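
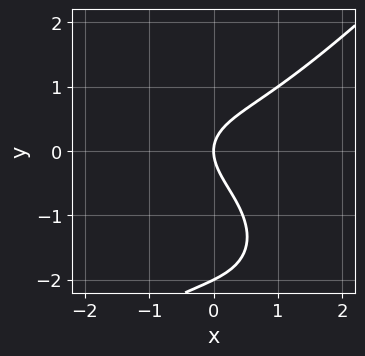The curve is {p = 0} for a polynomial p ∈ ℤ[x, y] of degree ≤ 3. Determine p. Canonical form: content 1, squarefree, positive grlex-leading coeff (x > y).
1. The degree is 3 — no degree-2 curve has this shape.
2. From the axis intercepts and sections: one x-axis crossing is at x = 0; among the integer gridlines, it crosses the y-axis at y ∈ {-2, 0}.
3. Fitting integer coefficients to these (and the overall shape) gives p.

x^3 - y^3 - 2*y^2 + 2*x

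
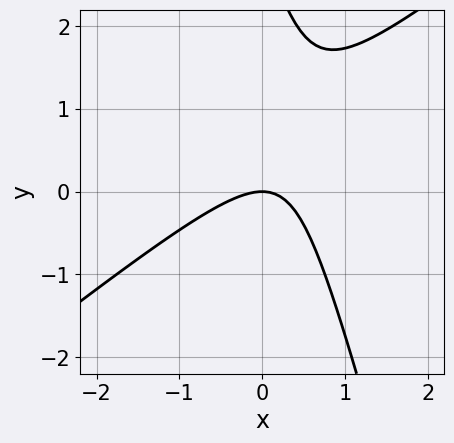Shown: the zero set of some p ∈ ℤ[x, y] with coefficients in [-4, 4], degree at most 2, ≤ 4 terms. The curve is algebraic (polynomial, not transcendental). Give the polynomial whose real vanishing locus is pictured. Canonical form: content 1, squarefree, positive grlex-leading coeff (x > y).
3*x^2 - 3*x*y - y^2 + 3*y

(a) The degree is 2 — the shape is more complex than any degree-1 curve.
(b) From the visible intercepts: it crosses the y-axis at the gridline y = 0; it crosses the x-axis at the gridline x = 0.
(c) These observations pin down the coefficients.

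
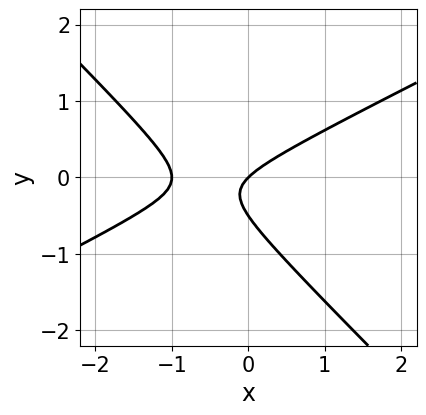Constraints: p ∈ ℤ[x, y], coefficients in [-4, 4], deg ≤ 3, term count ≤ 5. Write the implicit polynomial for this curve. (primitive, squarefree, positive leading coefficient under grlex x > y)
x^2 - x*y - 2*y^2 + x - y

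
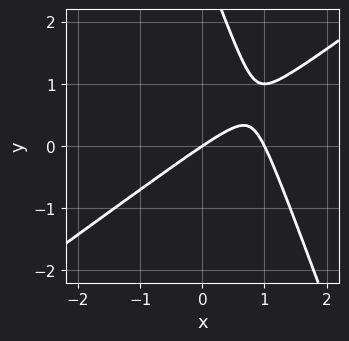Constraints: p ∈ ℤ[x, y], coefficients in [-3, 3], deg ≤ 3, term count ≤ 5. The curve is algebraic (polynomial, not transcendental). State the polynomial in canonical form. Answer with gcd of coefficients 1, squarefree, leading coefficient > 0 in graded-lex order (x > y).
2*x^2 - 2*x*y - y^2 - 2*x + 3*y

The degree is 2 — the shape is more complex than any degree-1 curve.
Against the integer gridlines: the x-axis gridline crossings are at x ∈ {0, 1}; one y-axis crossing is at y = 0.
Matching integer coefficients to the picture gives p.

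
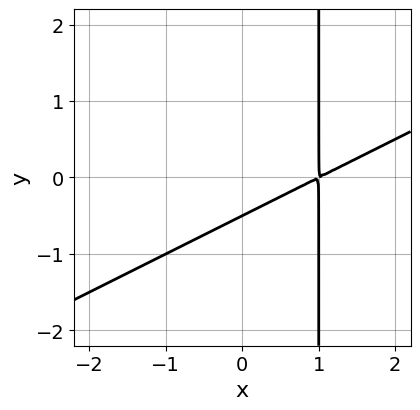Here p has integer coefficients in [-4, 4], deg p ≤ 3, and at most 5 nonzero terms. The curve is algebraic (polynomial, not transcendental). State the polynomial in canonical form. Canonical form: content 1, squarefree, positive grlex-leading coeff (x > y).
x^2 - 2*x*y - 2*x + 2*y + 1

1. Degree: the shape is more complex than any degree-1 curve, so deg p = 2.
2. The integer polynomial consistent with all of this is the stated p.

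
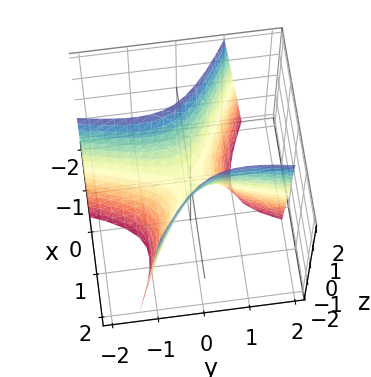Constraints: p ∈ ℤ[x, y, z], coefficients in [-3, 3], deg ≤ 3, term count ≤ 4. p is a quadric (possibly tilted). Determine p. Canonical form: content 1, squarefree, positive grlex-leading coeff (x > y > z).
(a) deg p = 2. The shape is more complex than any degree-1 surface.
(b) From the visible intercepts: one x-axis crossing is at x = 0; one z-axis crossing is at z = 0; it crosses the y-axis at the gridline y = 0.
(c) The integer polynomial consistent with all of this is the stated p.

2*x^2 + 3*x*y - y^2 - z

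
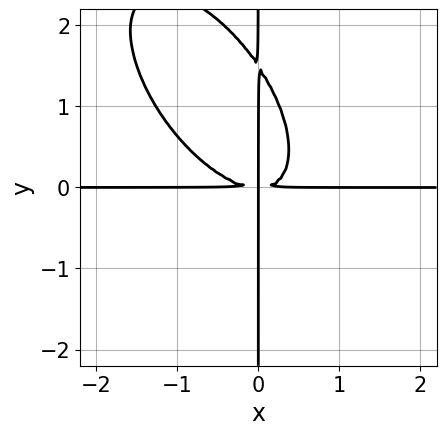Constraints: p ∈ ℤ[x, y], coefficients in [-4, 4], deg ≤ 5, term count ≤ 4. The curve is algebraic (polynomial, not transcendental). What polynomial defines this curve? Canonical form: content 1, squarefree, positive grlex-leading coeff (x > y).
deg p = 4. A generic line meets the curve in up to 4 points.
Against the integer gridlines: every point of the y-axis in the box is on the curve; every point of the x-axis in the box is on the curve.
Solving for integer coefficients yields p as stated.

3*x^3*y + 3*x^2*y^2 + 2*x*y^3 - 3*x*y^2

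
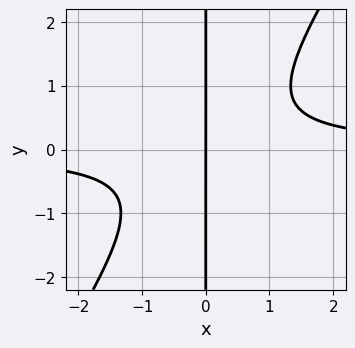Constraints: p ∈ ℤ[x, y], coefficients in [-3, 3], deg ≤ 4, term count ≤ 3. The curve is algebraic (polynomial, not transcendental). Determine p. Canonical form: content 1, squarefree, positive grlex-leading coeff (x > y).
3*x^2*y - 2*x*y^2 - 2*x

1. Degree: no degree-2 curve has this shape, so deg p = 3.
2. Checking where it meets the axes: the visible y-axis segment lies entirely on the curve; one x-axis crossing is at x = 0.
3. Fitting integer coefficients to these (and the overall shape) gives p.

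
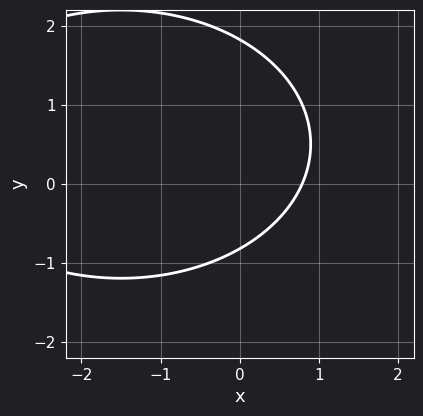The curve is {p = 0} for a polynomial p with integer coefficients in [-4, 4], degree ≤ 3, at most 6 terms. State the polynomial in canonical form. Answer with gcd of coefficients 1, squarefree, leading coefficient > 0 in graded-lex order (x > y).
x^2 + 2*y^2 + 3*x - 2*y - 3

First, the degree is 2 — a generic line meets the curve in up to 2 points.
Finally, the integer polynomial consistent with all of this is the stated p.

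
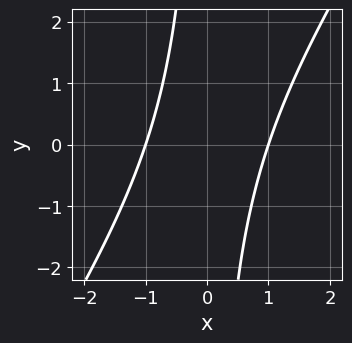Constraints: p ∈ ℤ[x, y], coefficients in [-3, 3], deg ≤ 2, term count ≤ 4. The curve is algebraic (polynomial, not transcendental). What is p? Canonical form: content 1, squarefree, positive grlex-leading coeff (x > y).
1. The degree is 2 — a generic line meets the curve in up to 2 points.
2. Checking where it meets the axes: among the integer gridlines, it crosses the x-axis at x ∈ {-1, 1}; no y-intercept at any integer in the box.
3. Together with the visible shape, these determine p as stated.

3*x^2 - 2*x*y - 3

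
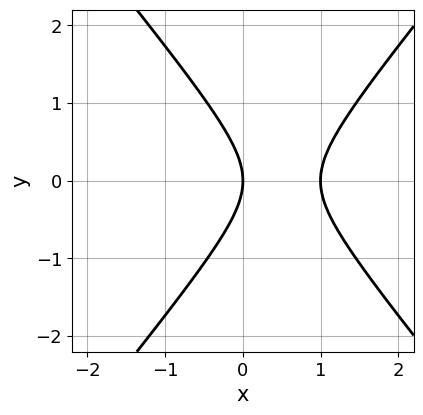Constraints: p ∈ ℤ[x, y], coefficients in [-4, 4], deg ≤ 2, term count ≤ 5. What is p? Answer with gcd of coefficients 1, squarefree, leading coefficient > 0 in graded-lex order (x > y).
deg p = 2. No degree-1 curve has this shape.
Symmetries: the y ↦ −y reflection is a symmetry, so y appears only in even powers.
From the axis intercepts and sections: it meets the y-axis at y = 0 (among the integer gridlines); among the integer gridlines, it crosses the x-axis at x ∈ {0, 1}.
Matching integer coefficients to the picture gives p.

3*x^2 - 2*y^2 - 3*x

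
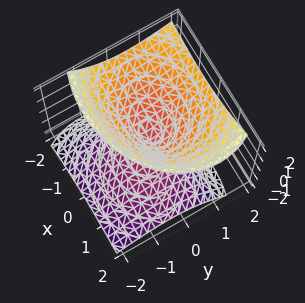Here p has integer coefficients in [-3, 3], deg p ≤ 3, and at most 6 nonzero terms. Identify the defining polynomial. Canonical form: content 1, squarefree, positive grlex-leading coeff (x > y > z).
2*x^2 + 2*x*z + 3*y^2 - 3*y*z - 3*z^2

I count 2 distinct pieces.
The degree is 2 — the shape is more complex than any degree-1 surface.
From the visible intercepts: it crosses the y-axis at the gridline y = 0; it meets the z-axis at z = 0 (among the integer gridlines); it crosses the x-axis at the gridline x = 0.
Solving for integer coefficients yields p as stated.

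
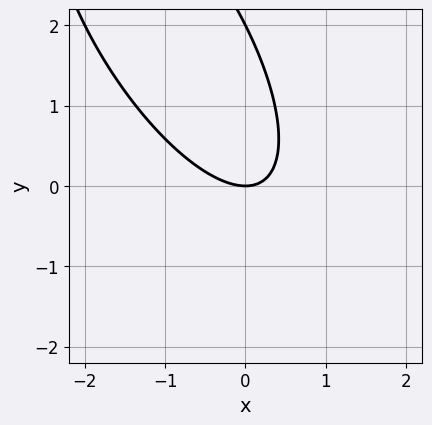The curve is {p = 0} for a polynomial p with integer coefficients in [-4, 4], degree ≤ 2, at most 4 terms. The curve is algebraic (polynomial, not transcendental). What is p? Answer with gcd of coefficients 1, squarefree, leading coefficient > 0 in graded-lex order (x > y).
2*x^2 + 2*x*y + y^2 - 2*y

Degree: no degree-1 curve has this shape, so deg p = 2.
Reading off the gridlines: it crosses the x-axis at the gridline x = 0; among the integer gridlines, it crosses the y-axis at y ∈ {0, 2}.
Assembling these constraints gives the stated polynomial.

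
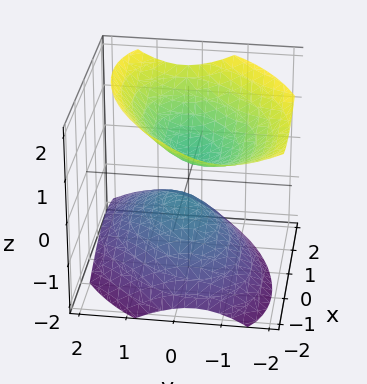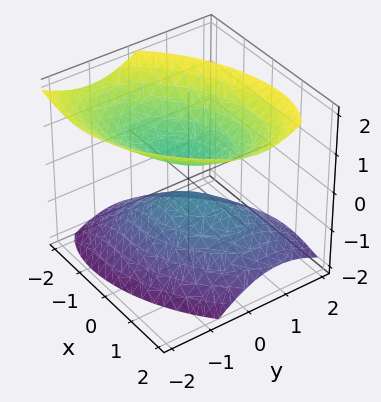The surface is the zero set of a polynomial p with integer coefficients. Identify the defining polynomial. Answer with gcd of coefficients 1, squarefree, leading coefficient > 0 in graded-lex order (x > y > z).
2*x^2 - 2*x*y + 3*y^2 + y*z - 3*z^2 + 1

1. The picture has 2 separate pieces. Treating them together as one polynomial.
2. deg p = 2. A generic line meets the surface in up to 2 points.
3. Reading off the gridlines: it misses every integer gridline on the x-axis; it misses every integer gridline on the y-axis.
4. These observations pin down the coefficients.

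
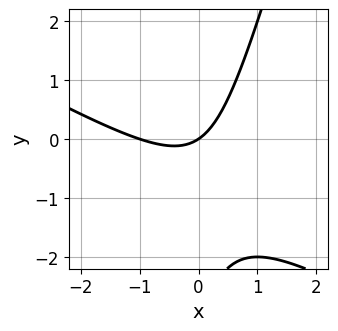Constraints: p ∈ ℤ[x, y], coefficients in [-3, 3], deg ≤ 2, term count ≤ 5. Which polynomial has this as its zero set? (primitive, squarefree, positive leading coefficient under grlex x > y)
The degree is 2 — the shape is more complex than any degree-1 curve.
Reading off the gridlines: it meets the y-axis at y = 0 (among the integer gridlines); the x-axis gridline crossings are at x ∈ {-1, 0}.
Solving for integer coefficients yields p as stated.

2*x^2 + 3*x*y - y^2 + 2*x - 3*y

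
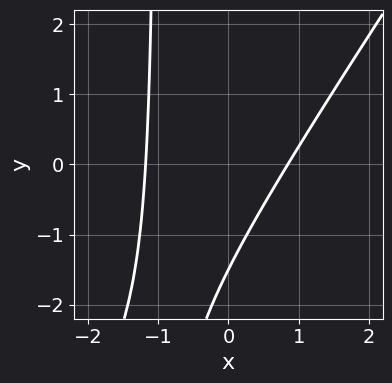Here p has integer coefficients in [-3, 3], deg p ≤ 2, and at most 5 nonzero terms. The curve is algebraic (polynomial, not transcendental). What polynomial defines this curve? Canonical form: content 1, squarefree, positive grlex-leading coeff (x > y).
3*x^2 - 2*x*y + x - 2*y - 3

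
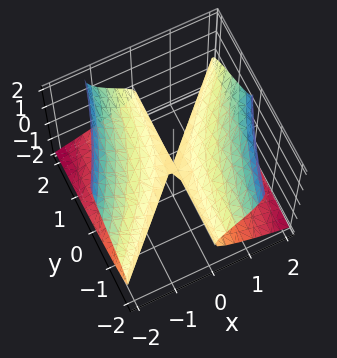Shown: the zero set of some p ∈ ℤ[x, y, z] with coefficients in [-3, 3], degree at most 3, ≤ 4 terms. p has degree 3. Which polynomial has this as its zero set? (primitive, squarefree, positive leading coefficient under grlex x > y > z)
First, degree: the shape is more complex than any degree-2 surface, so deg p = 3.
Then, from the visible intercepts: it meets the x-axis at x = 0 (among the integer gridlines); it meets the z-axis at z = 0 (among the integer gridlines).
Finally, putting this together gives p. Check: (0, 2, 0) on the y-axis lies on the surface, and p(0, 2, 0) = 0. ✓

z^3 + x^2 - x*y - 3*z^2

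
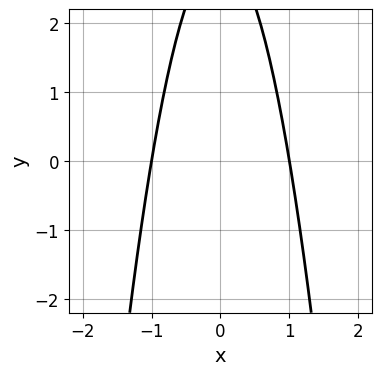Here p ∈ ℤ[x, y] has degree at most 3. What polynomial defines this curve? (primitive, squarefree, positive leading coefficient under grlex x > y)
3*x^2 + y - 3

1. Degree: no degree-1 curve has this shape, so deg p = 2.
2. Symmetries: the x ↦ −x reflection is a symmetry, so x appears only in even powers.
3. Checking where it meets the axes: the curve avoids every integer y-axis point in the box; among the integer gridlines, it crosses the x-axis at x ∈ {-1, 1}.
4. The integer polynomial consistent with all of this is the stated p.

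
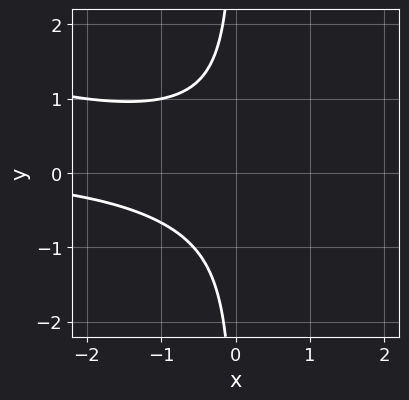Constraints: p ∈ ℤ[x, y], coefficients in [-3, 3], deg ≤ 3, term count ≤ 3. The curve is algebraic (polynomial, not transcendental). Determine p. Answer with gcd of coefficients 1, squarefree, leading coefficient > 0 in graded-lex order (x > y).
x^2*y + 3*x*y^2 + 2

First, the degree is 3 — a generic line meets the curve in up to 3 points.
Next, from the visible intercepts: the curve avoids every integer x-axis point in the box; the curve avoids every integer y-axis point in the box.
Finally, fitting integer coefficients to these (and the overall shape) gives p.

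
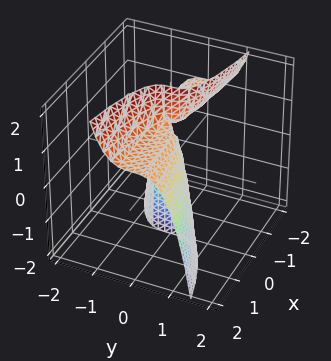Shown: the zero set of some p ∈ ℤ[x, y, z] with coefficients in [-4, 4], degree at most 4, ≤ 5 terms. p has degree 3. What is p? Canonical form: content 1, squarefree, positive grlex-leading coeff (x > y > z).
Degree: a generic line meets the surface in up to 3 points, so deg p = 3.
From the axis intercepts and sections: it meets the y-axis at y = 0 (among the integer gridlines); one x-axis crossing is at x = 0; the visible z-axis segment lies entirely on the surface.
Solving for integer coefficients yields p as stated.

2*y^3 + x*z - x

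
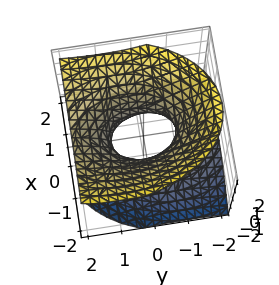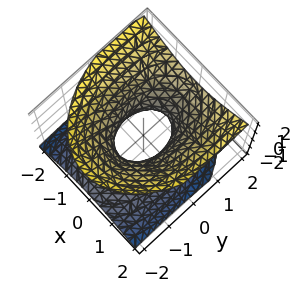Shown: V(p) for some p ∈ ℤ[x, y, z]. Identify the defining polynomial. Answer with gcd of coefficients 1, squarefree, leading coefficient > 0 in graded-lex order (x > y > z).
(a) deg p = 2.
(b) Against the integer gridlines: the surface avoids every integer z-axis point in the box; among the integer gridlines, it crosses the y-axis at y ∈ {-1, 1}.
(c) Solving for integer coefficients yields p as stated.

2*x^2 + y^2 - y*z - 2*z^2 - 1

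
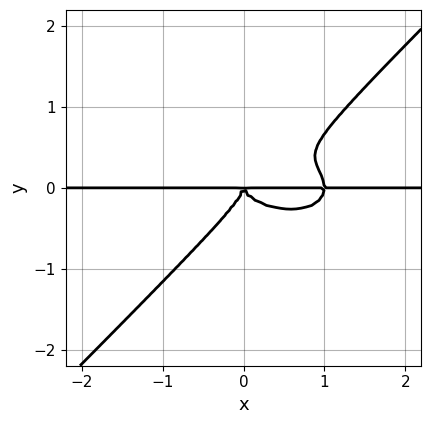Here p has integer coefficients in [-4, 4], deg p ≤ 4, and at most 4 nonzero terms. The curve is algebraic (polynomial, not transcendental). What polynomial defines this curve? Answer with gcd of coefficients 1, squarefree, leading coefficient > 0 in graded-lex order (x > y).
x^3*y + 2*x*y^3 - 3*y^4 - x^2*y

(a) deg p = 4.
(b) From the visible intercepts: the visible x-axis segment lies entirely on the curve.
(c) Solving for integer coefficients yields p as stated.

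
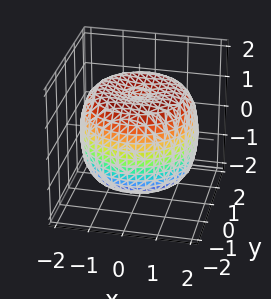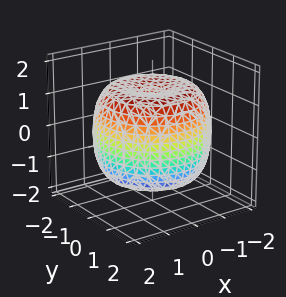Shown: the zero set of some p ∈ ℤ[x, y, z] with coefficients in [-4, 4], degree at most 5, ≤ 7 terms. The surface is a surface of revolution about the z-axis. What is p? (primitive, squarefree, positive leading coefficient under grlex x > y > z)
First, the degree is 4 — a generic line meets the surface in up to 4 points.
Next, symmetries: rotational symmetry about the z-axis ⇒ p depends on x, y only through x² + y².
Next, against the integer gridlines: a circular section at z = 1 has radius between 1 and 2.
Finally, matching integer coefficients to the picture gives p.

x^4 + 2*x^2*y^2 + y^4 - 2*x^2 - 2*y^2 + 2*z^2 - 3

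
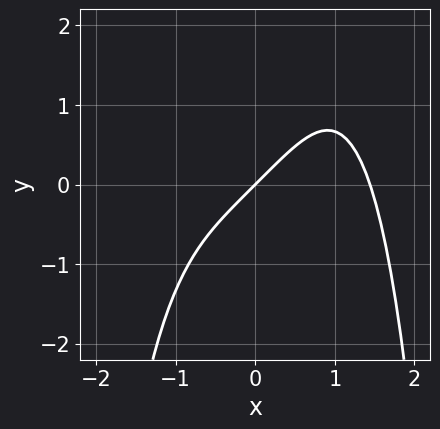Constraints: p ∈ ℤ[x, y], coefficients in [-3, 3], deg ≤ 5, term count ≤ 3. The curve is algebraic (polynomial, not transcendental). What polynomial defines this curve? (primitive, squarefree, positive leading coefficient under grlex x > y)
Degree: the shape is more complex than any degree-3 curve, so deg p = 4.
Checking where it meets the axes: it meets the x-axis at x = 0 (among the integer gridlines); it meets the y-axis at y = 0 (among the integer gridlines).
Putting this together gives p.

x^4 - 3*x + 3*y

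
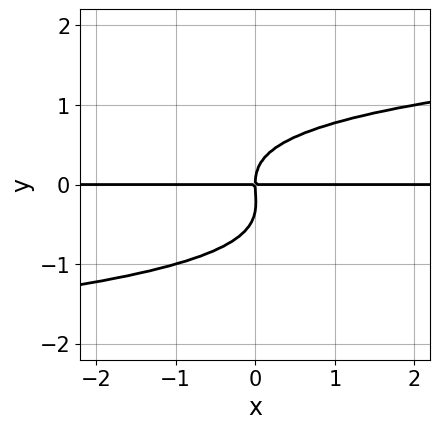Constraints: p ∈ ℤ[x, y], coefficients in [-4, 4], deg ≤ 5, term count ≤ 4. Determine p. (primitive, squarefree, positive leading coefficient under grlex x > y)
3*y^4 + y^3 - 2*x*y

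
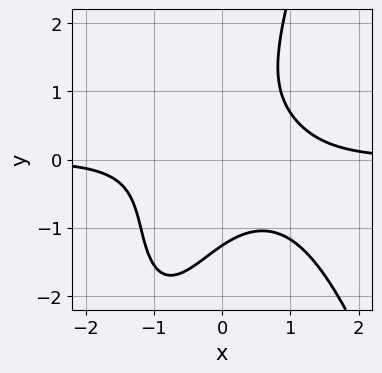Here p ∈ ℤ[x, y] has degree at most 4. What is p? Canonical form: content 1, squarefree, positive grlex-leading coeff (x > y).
First, degree: a generic line meets the curve in up to 4 points, so deg p = 4.
Then, from the visible intercepts: the curve avoids every integer x-axis point in the box.
Finally, solving for integer coefficients yields p as stated.

2*x^3*y + 2*x*y^2 - y^3 - 2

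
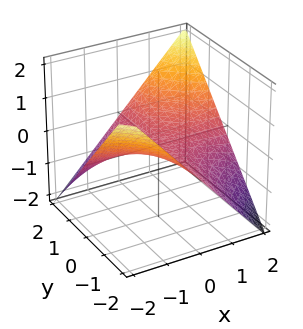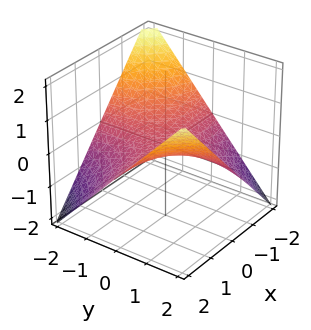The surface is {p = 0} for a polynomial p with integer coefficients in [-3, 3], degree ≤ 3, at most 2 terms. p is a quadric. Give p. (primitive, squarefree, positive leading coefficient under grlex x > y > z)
First, the degree is 2 — a saddle surface; a quadric.
Then, from the visible intercepts: it crosses the z-axis at the gridline z = 0; the visible y-axis segment lies entirely on the surface; the visible x-axis segment lies entirely on the surface.
Finally, putting this together gives p.

x*y - 2*z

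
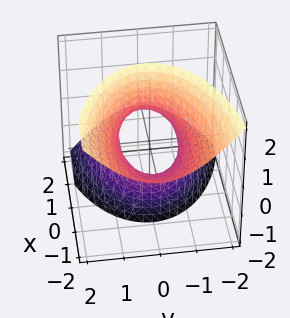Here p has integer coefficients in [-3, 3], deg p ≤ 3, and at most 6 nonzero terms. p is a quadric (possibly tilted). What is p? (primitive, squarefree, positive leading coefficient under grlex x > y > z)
x^2 + 3*x*z + 3*y^2 - z^2 - 2

1. deg p = 2. No degree-1 surface has this shape.
2. From the visible intercepts: no z-intercept at any integer in the box.
3. Putting this together gives p.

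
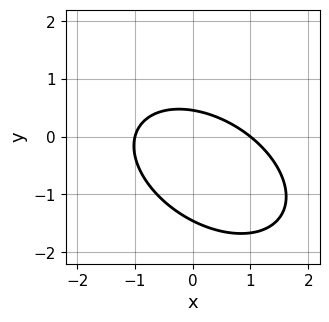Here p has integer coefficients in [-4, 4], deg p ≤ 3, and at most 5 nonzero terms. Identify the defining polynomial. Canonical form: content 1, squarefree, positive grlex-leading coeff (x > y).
(a) Degree: the shape is more complex than any degree-1 curve, so deg p = 2.
(b) From the axis intercepts and sections: among the integer gridlines, it crosses the x-axis at x ∈ {-1, 1}.
(c) Assembling these constraints gives the stated polynomial.

2*x^2 + 2*x*y + 3*y^2 + 3*y - 2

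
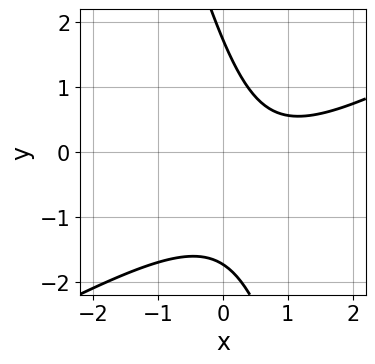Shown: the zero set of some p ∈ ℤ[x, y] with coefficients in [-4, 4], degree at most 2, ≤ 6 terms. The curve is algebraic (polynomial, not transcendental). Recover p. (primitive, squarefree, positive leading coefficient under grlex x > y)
Degree: the shape is more complex than any degree-1 curve, so deg p = 2.
From the axis intercepts and sections: it misses every integer gridline on the x-axis.
These observations pin down the coefficients.

2*x^2 - 3*x*y - y^2 - 3*x + 3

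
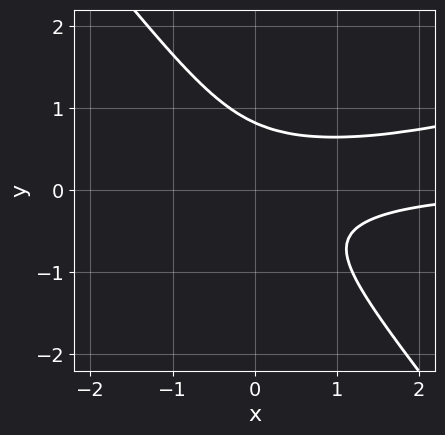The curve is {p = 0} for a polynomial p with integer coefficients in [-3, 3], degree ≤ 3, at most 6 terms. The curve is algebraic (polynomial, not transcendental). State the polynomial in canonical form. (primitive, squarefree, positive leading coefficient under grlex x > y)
The degree is 3 — no degree-2 curve has this shape.
From the visible intercepts: it misses every integer gridline on the x-axis.
Matching integer coefficients to the picture gives p.

x^2*y - 3*x*y^2 - 3*y^3 + y^2 + 1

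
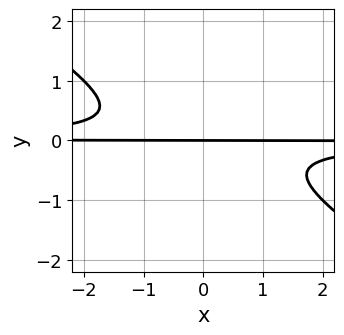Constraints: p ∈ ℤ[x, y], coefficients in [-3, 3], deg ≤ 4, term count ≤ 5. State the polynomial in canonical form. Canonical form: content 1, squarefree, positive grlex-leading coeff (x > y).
The degree is 3 — no degree-2 curve has this shape.
From the axis intercepts and sections: one y-axis crossing is at y = 0; the visible x-axis segment lies entirely on the curve.
Assembling these constraints gives the stated polynomial.

2*x*y^2 + 3*y^3 + y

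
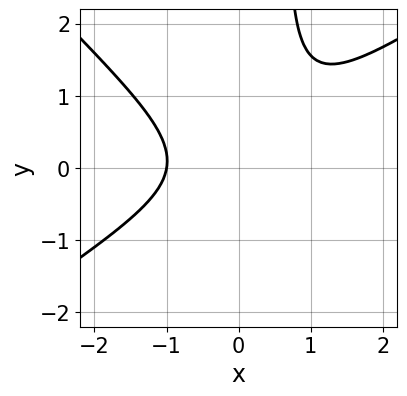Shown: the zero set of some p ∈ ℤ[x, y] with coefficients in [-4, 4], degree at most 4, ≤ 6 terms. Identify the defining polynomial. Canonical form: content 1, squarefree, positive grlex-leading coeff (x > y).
First, deg p = 3.
Next, from the visible intercepts: it misses every integer gridline on the y-axis; it crosses the x-axis at the gridline x = -1.
Finally, matching integer coefficients to the picture gives p.

2*x^3 - x^2*y - 3*x*y^2 + 2*y^2 + 2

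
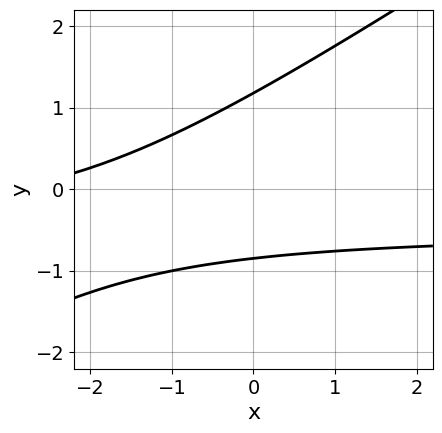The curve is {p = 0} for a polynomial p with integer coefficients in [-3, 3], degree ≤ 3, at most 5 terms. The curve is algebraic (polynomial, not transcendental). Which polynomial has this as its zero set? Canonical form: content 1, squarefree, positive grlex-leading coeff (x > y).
2*x*y - 3*y^2 + x + y + 3

1. deg p = 2. No degree-1 curve has this shape.
2. Reading off the gridlines: the curve avoids every integer x-axis point in the box.
3. Fitting integer coefficients to these (and the overall shape) gives p.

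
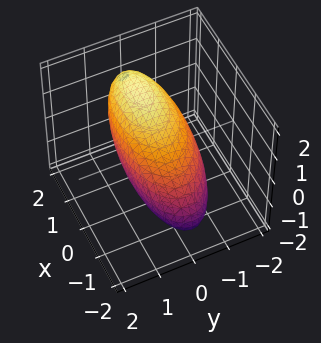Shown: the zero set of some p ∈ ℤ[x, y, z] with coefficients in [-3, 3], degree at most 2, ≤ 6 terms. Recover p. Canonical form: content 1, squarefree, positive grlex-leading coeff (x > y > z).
x^2 - 2*x*z + 3*y^2 + 3*z^2 - 3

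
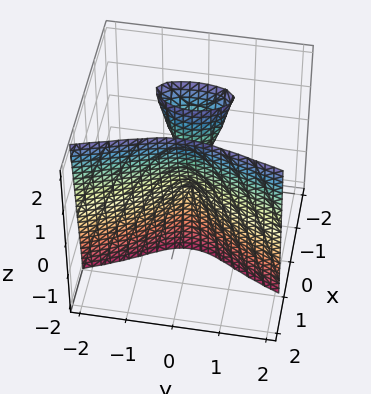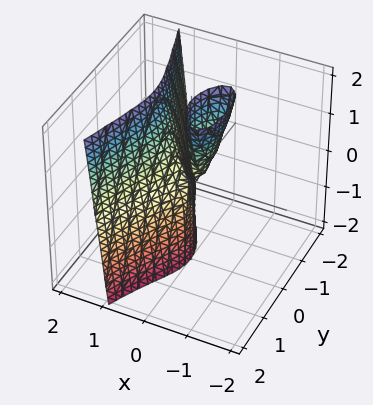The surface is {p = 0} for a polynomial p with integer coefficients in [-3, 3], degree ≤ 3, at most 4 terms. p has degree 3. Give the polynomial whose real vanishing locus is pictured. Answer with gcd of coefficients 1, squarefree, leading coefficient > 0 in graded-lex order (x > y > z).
3*x^3 - x*z - y^2

(a) There are 2 components.
(b) The degree is 3 — no degree-2 surface has this shape.
(c) From the visible intercepts: it meets the x-axis at x = 0 (among the integer gridlines); the visible z-axis segment lies entirely on the surface; it meets the y-axis at y = 0 (among the integer gridlines).
(d) Together with the visible shape, these determine p as stated.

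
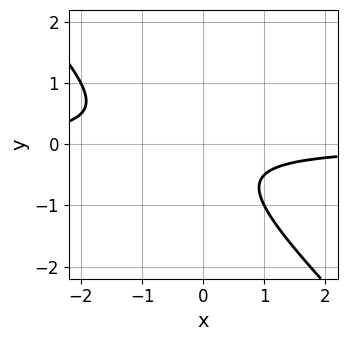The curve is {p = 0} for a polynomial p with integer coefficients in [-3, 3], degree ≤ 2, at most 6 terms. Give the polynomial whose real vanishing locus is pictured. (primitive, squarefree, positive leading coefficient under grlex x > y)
2*x*y + 2*y^2 + y + 1

First, degree: no degree-1 curve has this shape, so deg p = 2.
Next, checking where it meets the axes: it misses every integer gridline on the y-axis; the curve avoids every integer x-axis point in the box.
Finally, the integer polynomial consistent with all of this is the stated p.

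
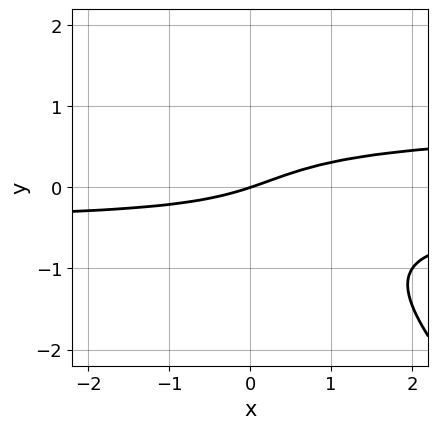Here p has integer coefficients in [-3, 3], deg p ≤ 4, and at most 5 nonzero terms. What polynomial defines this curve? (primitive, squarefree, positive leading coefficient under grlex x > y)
1. The degree is 3 — a generic line meets the curve in up to 3 points.
2. Checking where it meets the axes: it meets the y-axis at y = 0 (among the integer gridlines); one x-axis crossing is at x = 0.
3. Solving for integer coefficients yields p as stated.

3*x*y^2 + 3*y^3 - x*y - x + 3*y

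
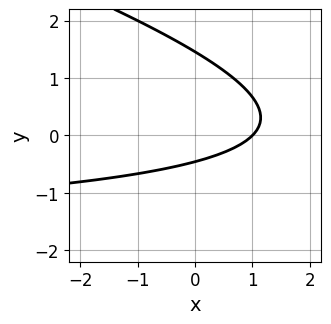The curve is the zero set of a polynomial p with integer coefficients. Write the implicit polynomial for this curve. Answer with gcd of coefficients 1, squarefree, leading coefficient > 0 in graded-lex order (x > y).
x*y + 3*y^2 + 2*x - 3*y - 2

First, the degree is 2 — a generic line meets the curve in up to 2 points.
Then, from the axis intercepts and sections: one x-axis crossing is at x = 1.
Finally, assembling these constraints gives the stated polynomial.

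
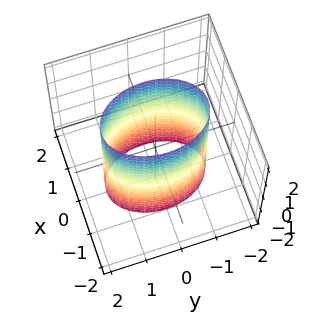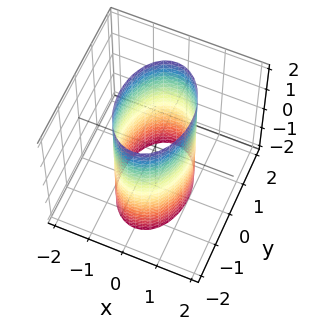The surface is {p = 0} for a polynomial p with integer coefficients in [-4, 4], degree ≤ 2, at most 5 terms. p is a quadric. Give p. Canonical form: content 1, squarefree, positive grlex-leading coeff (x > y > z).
2*x^2 + y^2 - 2

Degree: constant cross-section along one axis; a quadric, so deg p = 2.
Symmetries: the z ↦ −z reflection is a symmetry, so z appears only in even powers; mirror symmetry x ↦ −x ⇒ only even powers of x; it's symmetric under y → −y, forcing even powers of y.
Checking where it meets the axes: the x-axis gridline crossings are at x ∈ {-1, 1}; the surface avoids every integer z-axis point in the box.
Putting this together gives p.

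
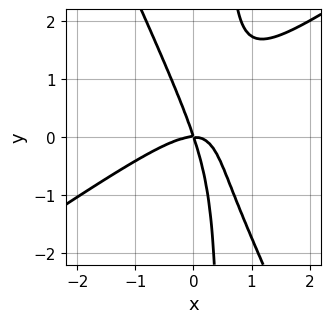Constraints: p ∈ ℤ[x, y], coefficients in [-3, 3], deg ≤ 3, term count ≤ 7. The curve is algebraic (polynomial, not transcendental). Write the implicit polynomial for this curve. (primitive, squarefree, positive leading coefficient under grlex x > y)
First, deg p = 3. A generic line meets the curve in up to 3 points.
Next, from the visible intercepts: it crosses the y-axis at the gridline y = 0; one x-axis crossing is at x = 0.
Finally, together with the visible shape, these determine p as stated.

3*x^3 - 3*x^2*y - 2*x*y^2 + 3*x*y + y^2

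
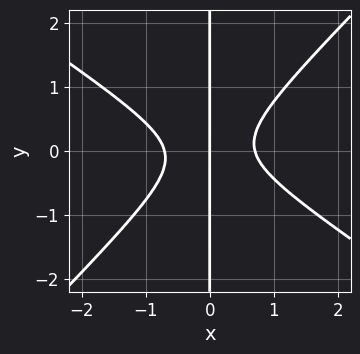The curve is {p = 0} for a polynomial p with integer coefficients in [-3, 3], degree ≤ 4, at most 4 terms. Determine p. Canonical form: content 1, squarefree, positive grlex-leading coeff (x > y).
1. The degree is 3 — no degree-2 curve has this shape.
2. From the visible intercepts: it meets the x-axis at x = 0 (among the integer gridlines); the visible y-axis segment lies entirely on the curve.
3. The integer polynomial consistent with all of this is the stated p.

2*x^3 + x^2*y - 3*x*y^2 - x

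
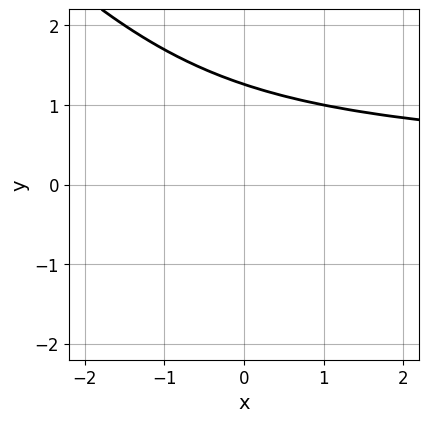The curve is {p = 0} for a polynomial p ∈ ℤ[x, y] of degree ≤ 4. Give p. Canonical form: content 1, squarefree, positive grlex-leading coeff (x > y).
x*y^2 + y^3 - 2

deg p = 3. The shape is more complex than any degree-2 curve.
From the axis intercepts and sections: it misses every integer gridline on the x-axis.
Putting this together gives p.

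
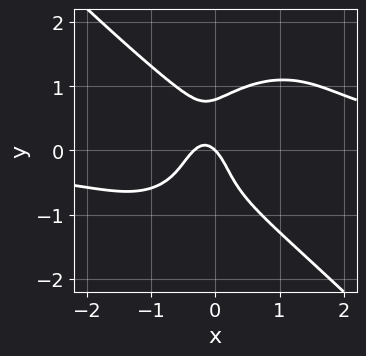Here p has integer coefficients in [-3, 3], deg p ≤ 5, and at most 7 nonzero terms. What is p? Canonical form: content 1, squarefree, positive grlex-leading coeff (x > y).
1. deg p = 4. A generic line meets the curve in up to 4 points.
2. Against the integer gridlines: it meets the y-axis at y = 0 (among the integer gridlines); it meets the x-axis at x = 0 (among the integer gridlines).
3. Solving for integer coefficients yields p as stated.

2*x^3*y + 2*y^4 - 3*x^2 - x - y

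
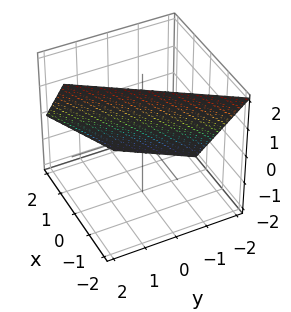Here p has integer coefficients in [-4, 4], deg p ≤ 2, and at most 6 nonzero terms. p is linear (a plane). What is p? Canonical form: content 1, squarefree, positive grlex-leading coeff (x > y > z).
3*x - 2*y + 2*z - 2

1. The degree is 1 — the surface is flat (a plane).
2. Observable constraints: it crosses the y-axis at the gridline y = -1; it meets the z-axis at z = 1 (among the integer gridlines).
3. Matching integer coefficients to the picture gives p.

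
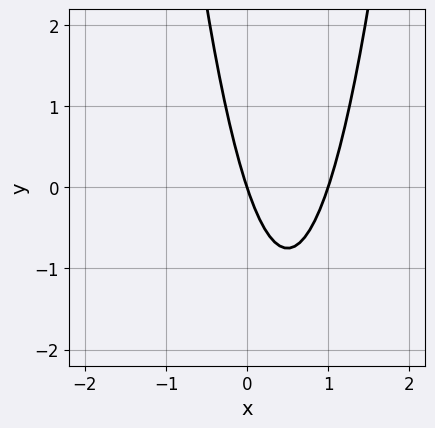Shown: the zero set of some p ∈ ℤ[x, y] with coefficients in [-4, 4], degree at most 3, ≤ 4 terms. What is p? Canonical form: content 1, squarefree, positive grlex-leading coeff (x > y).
3*x^2 - 3*x - y

Degree: the shape is more complex than any degree-1 curve, so deg p = 2.
Observable constraints: one y-axis crossing is at y = 0; the x-axis gridline crossings are at x ∈ {0, 1}.
The integer polynomial consistent with all of this is the stated p.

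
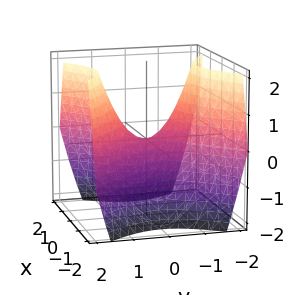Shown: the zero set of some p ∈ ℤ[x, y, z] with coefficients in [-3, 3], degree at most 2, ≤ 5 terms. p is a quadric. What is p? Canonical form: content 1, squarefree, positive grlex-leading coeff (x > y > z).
x^2 - y^2 + z

(a) deg p = 2.
(b) Symmetries: mirror symmetry x ↦ −x ⇒ only even powers of x; it's symmetric under y → −y, forcing even powers of y.
(c) Observable constraints: it crosses the x-axis at the gridline x = 0; it meets the y-axis at y = 0 (among the integer gridlines); it meets the z-axis at z = 0 (among the integer gridlines).
(d) Matching integer coefficients to the picture gives p.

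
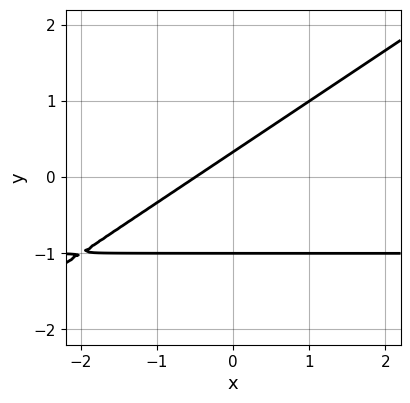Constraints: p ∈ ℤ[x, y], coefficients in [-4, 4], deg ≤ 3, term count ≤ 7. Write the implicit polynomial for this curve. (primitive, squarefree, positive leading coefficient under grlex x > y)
2*x*y - 3*y^2 + 2*x - 2*y + 1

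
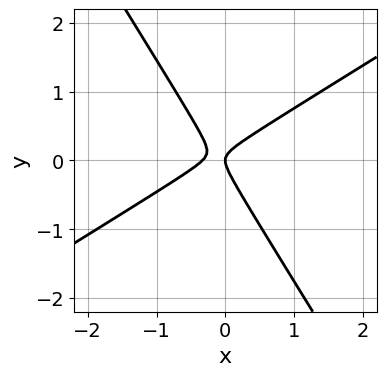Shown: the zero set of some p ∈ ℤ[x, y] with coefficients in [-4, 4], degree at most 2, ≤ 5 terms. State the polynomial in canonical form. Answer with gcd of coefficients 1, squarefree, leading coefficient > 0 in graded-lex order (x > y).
3*x^2 - 3*x*y - 3*y^2 + x

(a) Degree: a generic line meets the curve in up to 2 points, so deg p = 2.
(b) Observable constraints: it meets the x-axis at x = 0 (among the integer gridlines); one y-axis crossing is at y = 0.
(c) These observations pin down the coefficients.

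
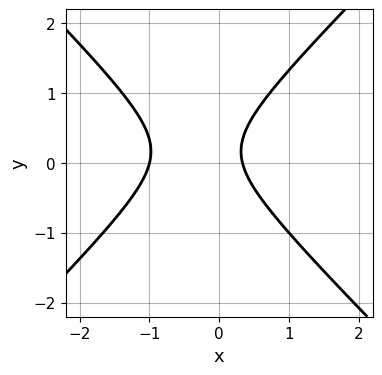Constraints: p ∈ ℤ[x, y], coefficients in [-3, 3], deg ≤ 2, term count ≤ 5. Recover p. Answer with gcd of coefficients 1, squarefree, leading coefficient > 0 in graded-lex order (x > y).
3*x^2 - 3*y^2 + 2*x + y - 1

The degree is 2 — the shape is more complex than any degree-1 curve.
Observable constraints: one x-axis crossing is at x = -1; no y-intercept at any integer in the box.
Assembling these constraints gives the stated polynomial.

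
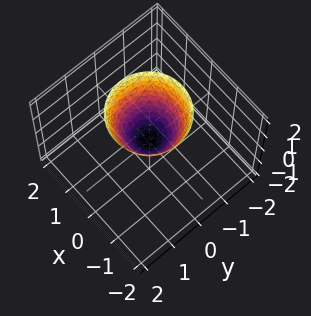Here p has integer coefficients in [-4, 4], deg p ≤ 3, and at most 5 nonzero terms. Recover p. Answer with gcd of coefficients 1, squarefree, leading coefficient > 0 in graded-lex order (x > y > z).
Degree: a single bowl opening along one axis; a quadric, so deg p = 2.
Symmetries: the z-axis is an axis of rotation, so x and y enter only as x² + y².
Observable constraints: it crosses the y-axis at the gridline y = 0; a circular section at z = 2 has radius between 1 and 2; it meets the x-axis at x = 0 (among the integer gridlines).
Fitting integer coefficients to these (and the overall shape) gives p.

3*x^2 + 3*y^2 - 2*z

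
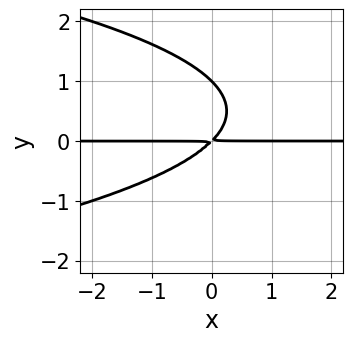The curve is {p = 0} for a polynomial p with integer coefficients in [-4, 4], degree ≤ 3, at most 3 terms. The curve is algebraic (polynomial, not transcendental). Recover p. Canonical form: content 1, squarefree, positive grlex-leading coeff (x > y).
First, deg p = 3. A generic line meets the curve in up to 3 points.
Next, checking where it meets the axes: the visible x-axis segment lies entirely on the curve; it meets the y-axis at y = 1 (among the integer gridlines).
Finally, together with the visible shape, these determine p as stated.

y^3 + x*y - y^2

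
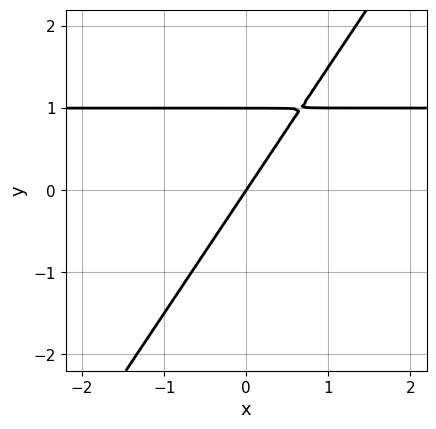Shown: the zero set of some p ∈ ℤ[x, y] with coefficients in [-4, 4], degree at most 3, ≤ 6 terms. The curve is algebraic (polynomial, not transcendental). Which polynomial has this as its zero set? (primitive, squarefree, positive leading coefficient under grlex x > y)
First, degree: a generic line meets the curve in up to 2 points, so deg p = 2.
Next, reading off the gridlines: the y-axis gridline crossings are at y ∈ {0, 1}; it meets the x-axis at x = 0 (among the integer gridlines).
Finally, the integer polynomial consistent with all of this is the stated p.

3*x*y - 2*y^2 - 3*x + 2*y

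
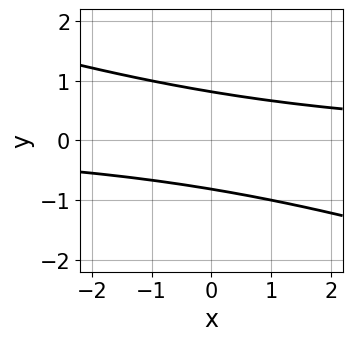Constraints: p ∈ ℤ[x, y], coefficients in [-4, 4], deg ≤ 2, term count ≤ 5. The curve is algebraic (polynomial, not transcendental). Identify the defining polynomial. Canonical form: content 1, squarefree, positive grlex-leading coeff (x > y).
x*y + 3*y^2 - 2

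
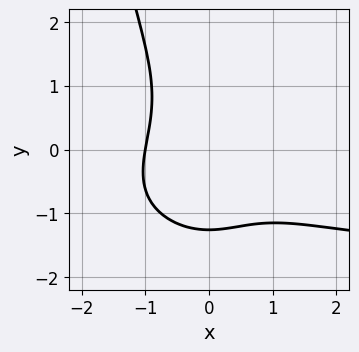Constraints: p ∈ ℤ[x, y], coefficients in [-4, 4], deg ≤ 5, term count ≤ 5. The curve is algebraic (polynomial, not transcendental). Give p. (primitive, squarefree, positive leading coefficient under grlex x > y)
x^3*y - x^2*y^2 + 2*x^3 + y^3 + 2

Degree: the shape is more complex than any degree-3 curve, so deg p = 4.
Observable constraints: it crosses the x-axis at the gridline x = -1.
Fitting integer coefficients to these (and the overall shape) gives p.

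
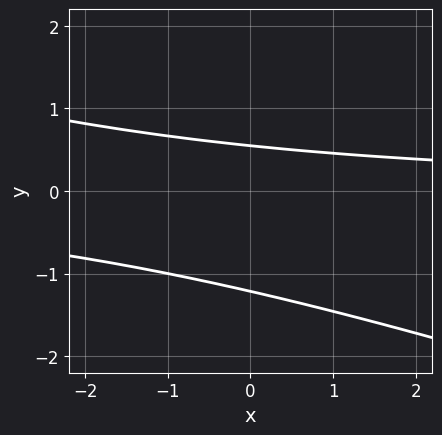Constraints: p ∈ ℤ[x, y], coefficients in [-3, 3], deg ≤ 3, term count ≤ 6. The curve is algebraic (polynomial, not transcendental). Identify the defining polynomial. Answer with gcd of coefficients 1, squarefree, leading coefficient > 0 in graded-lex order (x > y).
x*y + 3*y^2 + 2*y - 2

1. The degree is 2 — no degree-1 curve has this shape.
2. From the axis intercepts and sections: it misses every integer gridline on the x-axis.
3. Assembling these constraints gives the stated polynomial.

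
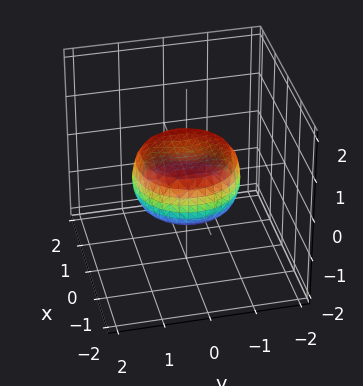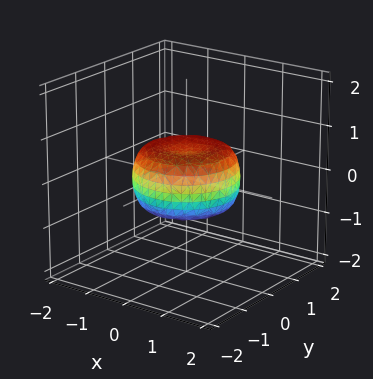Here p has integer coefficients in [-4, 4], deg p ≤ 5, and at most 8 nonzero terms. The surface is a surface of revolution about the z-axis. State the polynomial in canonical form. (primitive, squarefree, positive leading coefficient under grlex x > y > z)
2*x^4 + 4*x^2*y^2 + 2*y^4 - 2*x^2 - 2*y^2 + 3*z^2 - 1

First, the degree is 4 — no degree-3 surface has this shape.
Then, symmetries: the z-axis is an axis of rotation, so x and y enter only as x² + y².
Then, reading off the gridlines: a circular section at z = 0 has radius between 1 and 2.
Finally, the integer polynomial consistent with all of this is the stated p.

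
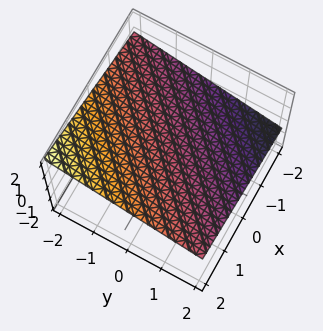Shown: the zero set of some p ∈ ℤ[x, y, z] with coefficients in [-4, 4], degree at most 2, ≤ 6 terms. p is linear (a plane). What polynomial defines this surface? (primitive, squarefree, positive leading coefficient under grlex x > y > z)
Degree: the surface is flat (a plane), so deg p = 1.
Observable constraints: it meets the x-axis at x = -2 (among the integer gridlines); one y-axis crossing is at y = 2.
Solving for integer coefficients yields p as stated.

x - y - 3*z + 2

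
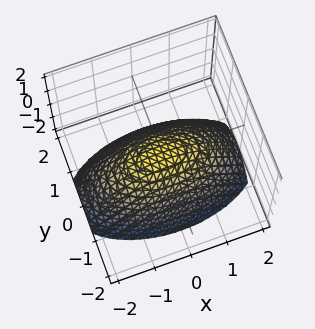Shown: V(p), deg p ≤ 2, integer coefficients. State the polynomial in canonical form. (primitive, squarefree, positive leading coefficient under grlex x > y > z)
x^2 + 3*y^2 + 3*z

First, degree: a paraboloid; a quadric, so deg p = 2.
Next, symmetries: the x ↦ −x reflection is a symmetry, so x appears only in even powers; mirror symmetry y ↦ −y ⇒ only even powers of y.
Next, checking where it meets the axes: it meets the y-axis at y = 0 (among the integer gridlines); it meets the z-axis at z = 0 (among the integer gridlines); it crosses the x-axis at the gridline x = 0.
Finally, solving for integer coefficients yields p as stated.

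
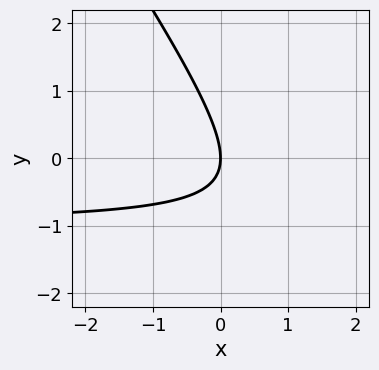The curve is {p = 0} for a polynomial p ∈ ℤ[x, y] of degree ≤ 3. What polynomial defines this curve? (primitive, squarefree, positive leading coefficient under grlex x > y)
3*x*y + 2*y^2 + 3*x

1. deg p = 2.
2. Checking where it meets the axes: it meets the y-axis at y = 0 (among the integer gridlines); it meets the x-axis at x = 0 (among the integer gridlines).
3. Matching integer coefficients to the picture gives p.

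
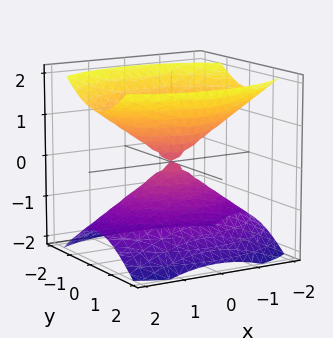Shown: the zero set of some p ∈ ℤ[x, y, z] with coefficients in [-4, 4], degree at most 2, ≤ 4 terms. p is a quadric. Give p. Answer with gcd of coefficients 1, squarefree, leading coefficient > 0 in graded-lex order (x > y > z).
x^2 + 2*y^2 - 2*z^2

I count 2 distinct pieces.
deg p = 2.
Symmetries: it's symmetric under x → −x, forcing even powers of x; it's symmetric under z → −z, forcing even powers of z; it's symmetric under y → −y, forcing even powers of y.
Observable constraints: one y-axis crossing is at y = 0; it meets the z-axis at z = 0 (among the integer gridlines); it meets the x-axis at x = 0 (among the integer gridlines).
Together with the visible shape, these determine p as stated.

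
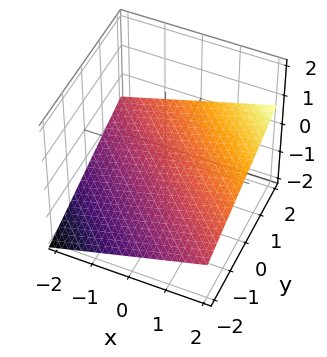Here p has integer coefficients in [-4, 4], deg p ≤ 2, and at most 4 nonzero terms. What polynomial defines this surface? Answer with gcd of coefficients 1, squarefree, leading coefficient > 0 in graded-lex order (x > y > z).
1. deg p = 1.
2. Observable constraints: one x-axis crossing is at x = 2; one y-axis crossing is at y = 2.
3. The integer polynomial consistent with all of this is the stated p.

x + y - 3*z - 2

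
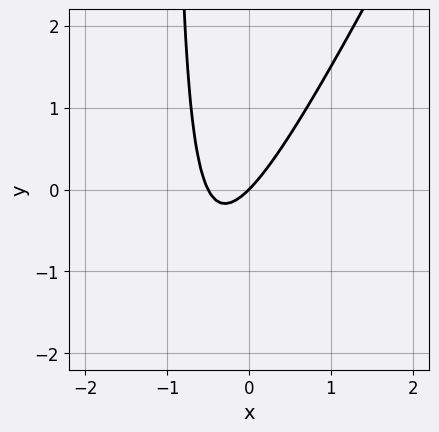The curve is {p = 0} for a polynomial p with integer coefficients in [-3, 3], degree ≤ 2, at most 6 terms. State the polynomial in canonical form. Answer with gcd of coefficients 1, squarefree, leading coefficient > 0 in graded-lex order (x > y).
The degree is 2 — the shape is more complex than any degree-1 curve.
Against the integer gridlines: it crosses the y-axis at the gridline y = 0; one x-axis crossing is at x = 0.
Solving for integer coefficients yields p as stated.

2*x^2 - x*y + x - y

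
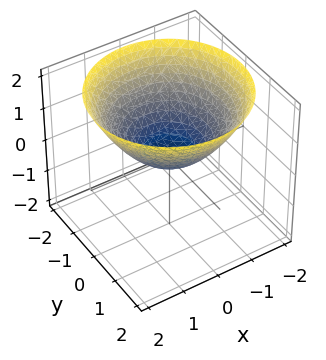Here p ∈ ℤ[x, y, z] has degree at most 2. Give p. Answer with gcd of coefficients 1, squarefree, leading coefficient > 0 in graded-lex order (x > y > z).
1. deg p = 2.
2. Symmetries: the z-axis is an axis of rotation, so x and y enter only as x² + y².
3. From the visible intercepts: it crosses the z-axis at the gridline z = 0; it crosses the x-axis at the gridline x = 0.
4. The integer polynomial consistent with all of this is the stated p.

x^2 + y^2 - 2*z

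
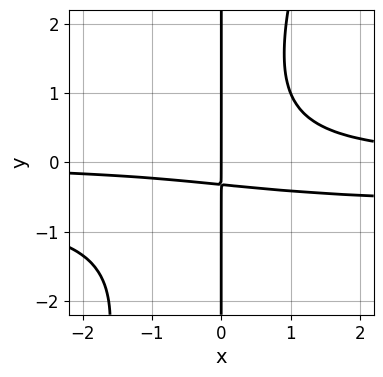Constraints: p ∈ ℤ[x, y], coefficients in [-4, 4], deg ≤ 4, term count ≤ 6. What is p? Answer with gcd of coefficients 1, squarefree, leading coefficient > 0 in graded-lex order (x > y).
First, degree: a generic line meets the curve in up to 4 points, so deg p = 4.
Next, from the axis intercepts and sections: the visible y-axis segment lies entirely on the curve; it crosses the x-axis at the gridline x = 0.
Finally, solving for integer coefficients yields p as stated.

3*x^2*y^2 - x*y^3 + 2*x^2*y - 3*x*y - x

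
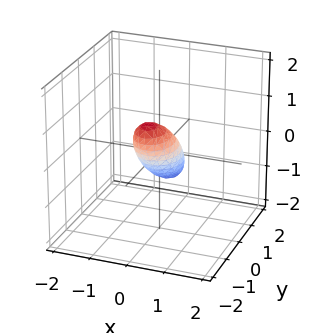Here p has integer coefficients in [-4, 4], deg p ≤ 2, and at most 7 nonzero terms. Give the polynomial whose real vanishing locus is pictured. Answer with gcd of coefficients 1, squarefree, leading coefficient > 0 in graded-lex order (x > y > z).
3*x^2 + 2*y^2 + 3*y*z + 2*z^2 - 1

First, degree: a generic line meets the surface in up to 2 points, so deg p = 2.
Finally, matching integer coefficients to the picture gives p.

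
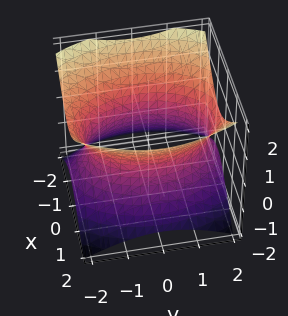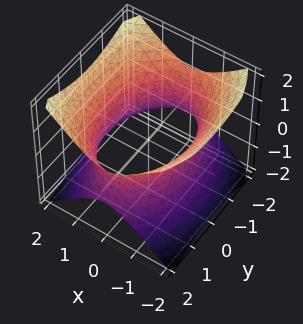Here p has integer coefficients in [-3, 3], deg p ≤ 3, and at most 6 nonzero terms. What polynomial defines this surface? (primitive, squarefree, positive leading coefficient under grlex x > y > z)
(a) The degree is 2 — an hourglass — one-sheet hyperboloid; a quadric.
(b) Symmetries: mirror symmetry y ↦ −y ⇒ only even powers of y; it's symmetric under z → −z, forcing even powers of z; it's symmetric under x → −x, forcing even powers of x.
(c) Checking where it meets the axes: no z-intercept at any integer in the box.
(d) The integer polynomial consistent with all of this is the stated p.

2*x^2 + y^2 - 2*z^2 - 3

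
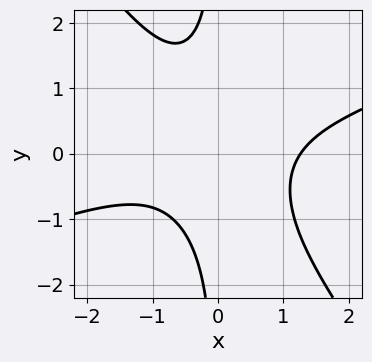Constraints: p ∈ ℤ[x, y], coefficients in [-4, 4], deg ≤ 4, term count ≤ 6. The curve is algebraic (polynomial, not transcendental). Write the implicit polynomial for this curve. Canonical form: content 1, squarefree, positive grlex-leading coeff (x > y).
The degree is 3 — no degree-2 curve has this shape.
Against the integer gridlines: it misses every integer gridline on the y-axis.
Solving for integer coefficients yields p as stated.

x^3 - 2*x^2*y - 2*x*y^2 - 2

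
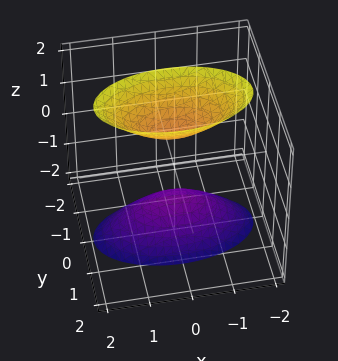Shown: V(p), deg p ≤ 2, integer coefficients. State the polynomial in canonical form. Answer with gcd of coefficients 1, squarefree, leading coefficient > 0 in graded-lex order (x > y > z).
x^2 + 3*y^2 - z^2 + 1

1. The picture has 2 separate pieces. They look like related sheets of one shape, so recover p as a whole.
2. The degree is 2 — two separate bowl-shaped sheets opening away from each other; a quadric.
3. Symmetries: mirror symmetry z ↦ −z ⇒ only even powers of z; the x ↦ −x reflection is a symmetry, so x appears only in even powers; it's symmetric under y → −y, forcing even powers of y.
4. From the visible intercepts: the z-axis gridline crossings are at z ∈ {-1, 1}; no x-intercept at any integer in the box.
5. These observations pin down the coefficients.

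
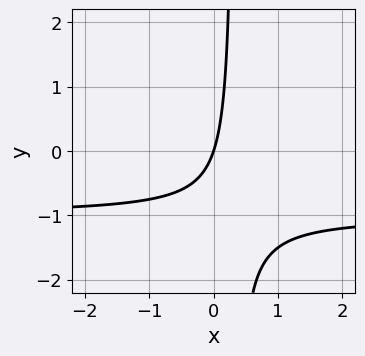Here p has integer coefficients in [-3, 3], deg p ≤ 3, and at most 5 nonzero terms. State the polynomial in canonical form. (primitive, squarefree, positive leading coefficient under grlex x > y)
1. Degree: the shape is more complex than any degree-1 curve, so deg p = 2.
2. Against the integer gridlines: it crosses the y-axis at the gridline y = 0; it meets the x-axis at x = 0 (among the integer gridlines).
3. Putting this together gives p.

3*x*y + 3*x - y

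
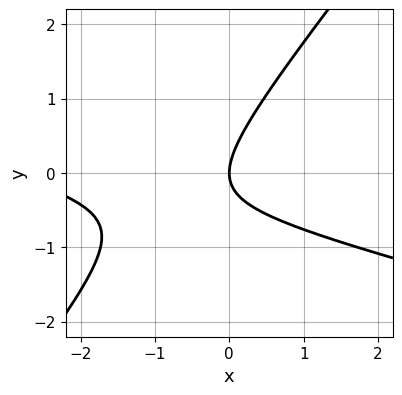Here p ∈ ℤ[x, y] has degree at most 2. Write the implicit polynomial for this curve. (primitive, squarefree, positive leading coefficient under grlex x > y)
x^2 + 3*x*y - 3*y^2 + 3*x

First, degree: no degree-1 curve has this shape, so deg p = 2.
Next, against the integer gridlines: one x-axis crossing is at x = 0; one y-axis crossing is at y = 0.
Finally, together with the visible shape, these determine p as stated.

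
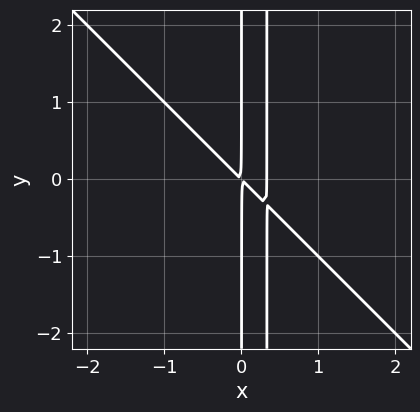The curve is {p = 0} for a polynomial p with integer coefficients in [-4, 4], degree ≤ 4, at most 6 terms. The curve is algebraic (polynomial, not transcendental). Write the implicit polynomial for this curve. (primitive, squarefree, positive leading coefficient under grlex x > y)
3*x^3 + 3*x^2*y - x^2 - x*y

deg p = 3. The shape is more complex than any degree-2 curve.
From the visible intercepts: every point of the y-axis in the box is on the curve.
Solving for integer coefficients yields p as stated.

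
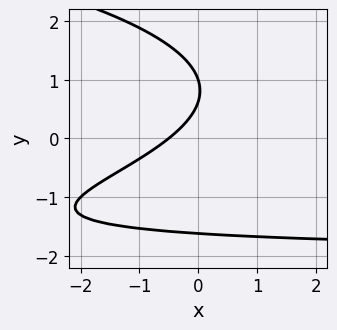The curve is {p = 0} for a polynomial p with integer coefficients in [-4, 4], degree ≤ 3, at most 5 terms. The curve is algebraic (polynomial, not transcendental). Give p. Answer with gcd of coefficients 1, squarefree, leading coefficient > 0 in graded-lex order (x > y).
y^3 + x*y + 2*x - 2*y + 1

First, the degree is 3 — no degree-2 curve has this shape.
Then, from the axis intercepts and sections: one y-axis crossing is at y = 1.
Finally, these observations pin down the coefficients.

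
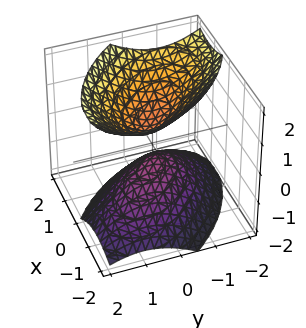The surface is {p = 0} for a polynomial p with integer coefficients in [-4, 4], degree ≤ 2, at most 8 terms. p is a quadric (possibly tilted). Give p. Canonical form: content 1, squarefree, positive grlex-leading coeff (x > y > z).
3*x^2 + 3*x*y - x*z + 3*y^2 - 3*z^2 + 1

1. There are 2 components. They look like related sheets of one shape, so recover p as a whole.
2. Degree: a generic line meets the surface in up to 2 points, so deg p = 2.
3. Observable constraints: it misses every integer gridline on the y-axis; it misses every integer gridline on the x-axis.
4. These observations pin down the coefficients.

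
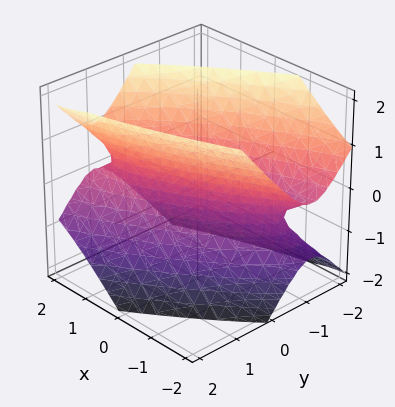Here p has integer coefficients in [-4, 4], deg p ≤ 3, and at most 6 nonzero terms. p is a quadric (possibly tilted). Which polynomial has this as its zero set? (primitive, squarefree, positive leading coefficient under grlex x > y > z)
x^2 - 3*x*y + x*z + 3*y^2 - 2*z^2 - 1

1. The degree is 2 — a generic line meets the surface in up to 2 points.
2. Against the integer gridlines: the surface avoids every integer z-axis point in the box; the x-axis gridline crossings are at x ∈ {-1, 1}.
3. Assembling these constraints gives the stated polynomial.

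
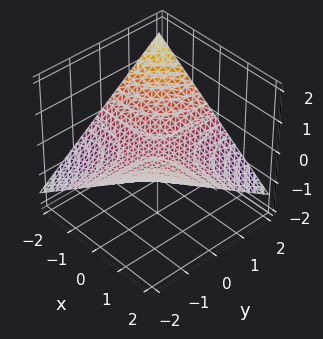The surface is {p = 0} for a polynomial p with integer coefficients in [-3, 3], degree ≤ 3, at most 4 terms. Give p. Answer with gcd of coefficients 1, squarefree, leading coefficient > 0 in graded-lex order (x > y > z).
x*y + 3*z

Degree: a hyperbolic paraboloid; a quadric, so deg p = 2.
Against the integer gridlines: the visible y-axis segment lies entirely on the surface; it crosses the z-axis at the gridline z = 0; every point of the x-axis in the box is on the surface.
Together with the visible shape, these determine p as stated.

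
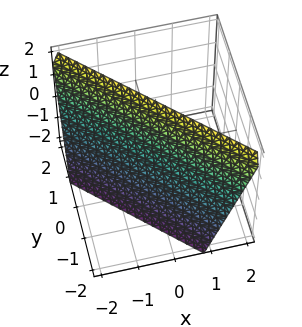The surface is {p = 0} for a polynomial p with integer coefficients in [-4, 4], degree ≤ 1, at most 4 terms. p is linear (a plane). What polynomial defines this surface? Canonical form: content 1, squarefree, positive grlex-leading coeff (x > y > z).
3*x + 3*y - z + 2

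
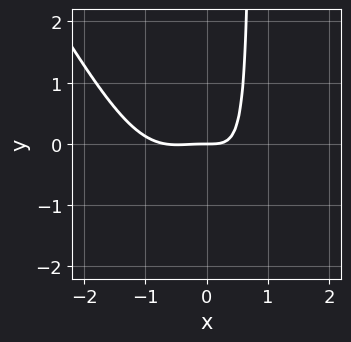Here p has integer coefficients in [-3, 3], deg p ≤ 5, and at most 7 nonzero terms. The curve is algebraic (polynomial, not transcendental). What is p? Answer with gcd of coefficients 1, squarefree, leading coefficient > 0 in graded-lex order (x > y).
(a) The degree is 4 — no degree-3 curve has this shape.
(b) From the axis intercepts and sections: it crosses the y-axis at the gridline y = 0; it meets the x-axis at x = 0 (among the integer gridlines).
(c) Putting this together gives p.

3*x^4 + 2*x^3*y + 2*x^3 + 3*x*y - 3*y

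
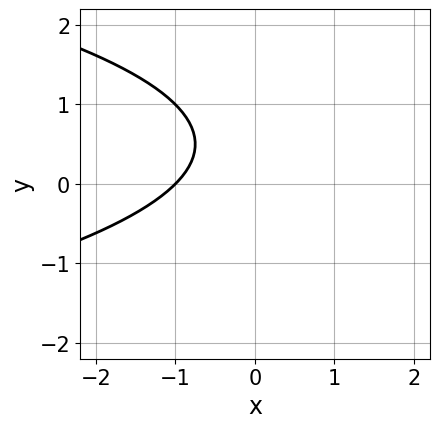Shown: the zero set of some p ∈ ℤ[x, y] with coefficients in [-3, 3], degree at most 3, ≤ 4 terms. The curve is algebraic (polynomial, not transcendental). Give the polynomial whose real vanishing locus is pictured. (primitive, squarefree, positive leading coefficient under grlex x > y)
y^2 + x - y + 1

Degree: the shape is more complex than any degree-1 curve, so deg p = 2.
Observable constraints: it crosses the x-axis at the gridline x = -1; it misses every integer gridline on the y-axis.
Fitting integer coefficients to these (and the overall shape) gives p.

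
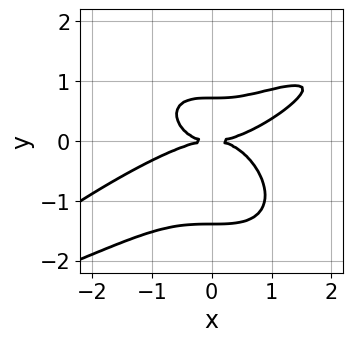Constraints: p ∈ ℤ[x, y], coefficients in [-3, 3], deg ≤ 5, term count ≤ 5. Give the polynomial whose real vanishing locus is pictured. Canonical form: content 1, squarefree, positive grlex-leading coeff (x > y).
deg p = 4. A generic line meets the curve in up to 4 points.
From the axis intercepts and sections: one y-axis crossing is at y = 0; it meets the x-axis at x = 0 (among the integer gridlines).
These observations pin down the coefficients.

x^4 - 2*x^3*y + 3*y^4 + 2*y^3 - 3*y^2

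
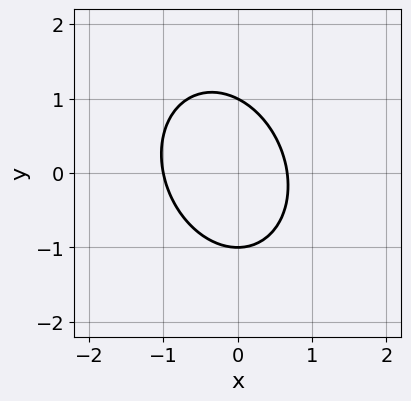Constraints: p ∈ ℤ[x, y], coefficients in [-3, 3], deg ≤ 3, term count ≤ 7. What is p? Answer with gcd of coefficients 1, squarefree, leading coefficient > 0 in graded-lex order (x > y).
3*x^2 + x*y + 2*y^2 + x - 2

(a) deg p = 2. A generic line meets the curve in up to 2 points.
(b) Against the integer gridlines: one x-axis crossing is at x = -1; the y-axis gridline crossings are at y ∈ {-1, 1}.
(c) The integer polynomial consistent with all of this is the stated p.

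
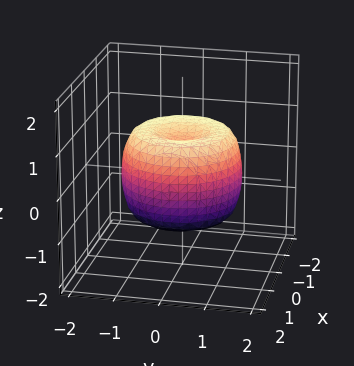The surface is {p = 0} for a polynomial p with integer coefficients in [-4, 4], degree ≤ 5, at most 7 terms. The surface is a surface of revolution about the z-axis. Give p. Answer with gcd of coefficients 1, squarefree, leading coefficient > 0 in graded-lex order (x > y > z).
2*x^4 + 4*x^2*y^2 + 2*y^4 - 3*x^2 - 3*y^2 + 2*z^2 - 1

First, the degree is 4 — a generic line meets the surface in up to 4 points.
Then, symmetry: the z-axis is an axis of rotation, so x and y enter only as x² + y².
Then, reading off the gridlines: a circular section at z = 0 has radius between 1 and 2.
Finally, assembling these constraints gives the stated polynomial.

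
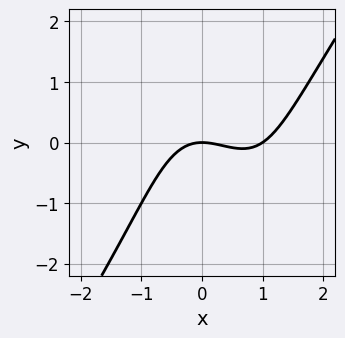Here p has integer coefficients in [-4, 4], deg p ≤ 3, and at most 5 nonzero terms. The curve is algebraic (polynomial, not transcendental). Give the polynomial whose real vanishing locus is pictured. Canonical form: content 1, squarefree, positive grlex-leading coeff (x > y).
2*x^3 - x*y^2 - 2*x^2 - 3*y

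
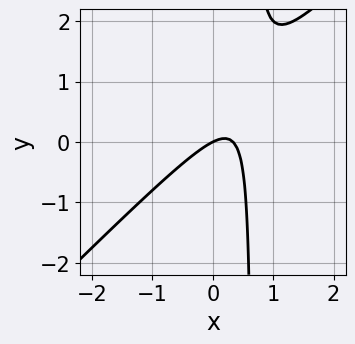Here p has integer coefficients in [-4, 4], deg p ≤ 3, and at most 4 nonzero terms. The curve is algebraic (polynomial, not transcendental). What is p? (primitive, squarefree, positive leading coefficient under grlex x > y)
3*x^2 - 3*x*y - x + 2*y

First, deg p = 2.
Then, reading off the gridlines: one y-axis crossing is at y = 0; it crosses the x-axis at the gridline x = 0.
Finally, these observations pin down the coefficients.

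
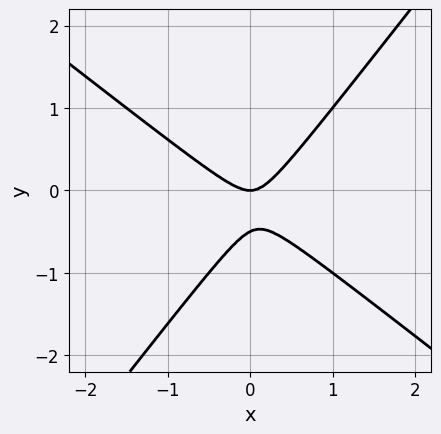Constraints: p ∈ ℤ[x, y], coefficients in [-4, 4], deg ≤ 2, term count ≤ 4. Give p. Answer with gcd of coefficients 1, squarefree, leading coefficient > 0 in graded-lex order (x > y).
First, the degree is 2 — a generic line meets the curve in up to 2 points.
Then, observable constraints: one y-axis crossing is at y = 0; one x-axis crossing is at x = 0.
Finally, fitting integer coefficients to these (and the overall shape) gives p.

2*x^2 + x*y - 2*y^2 - y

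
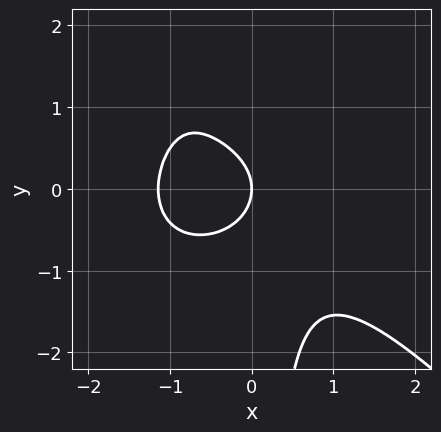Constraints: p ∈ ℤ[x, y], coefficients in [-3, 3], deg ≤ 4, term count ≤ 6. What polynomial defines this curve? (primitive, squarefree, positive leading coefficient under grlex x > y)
2*x^4 + 2*x*y^3 - 2*x*y^2 + 3*y^2 + 3*x

(a) The degree is 4 — no degree-3 curve has this shape.
(b) Observable constraints: one y-axis crossing is at y = 0; one x-axis crossing is at x = 0.
(c) The integer polynomial consistent with all of this is the stated p.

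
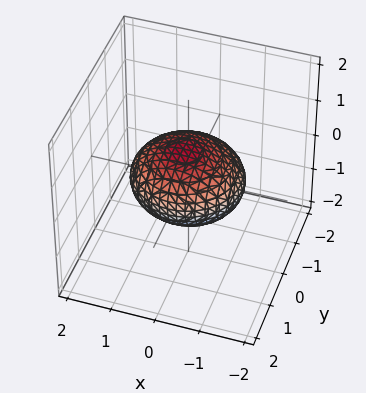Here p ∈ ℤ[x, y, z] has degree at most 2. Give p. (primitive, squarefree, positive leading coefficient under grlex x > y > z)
2*x^2 + 2*y^2 - y*z + 3*z^2 - 3

First, deg p = 2.
Then, against the integer gridlines: the z-axis gridline crossings are at z ∈ {-1, 1}.
Finally, putting this together gives p.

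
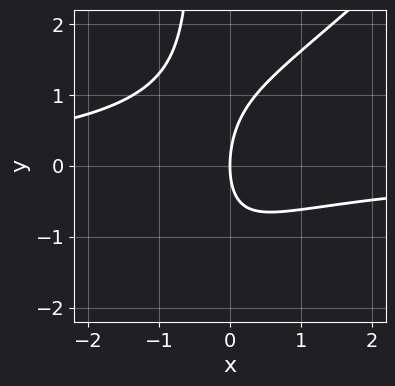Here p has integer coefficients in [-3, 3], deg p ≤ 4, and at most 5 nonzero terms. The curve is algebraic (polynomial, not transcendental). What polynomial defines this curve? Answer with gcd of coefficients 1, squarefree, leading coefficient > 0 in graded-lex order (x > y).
2*x^2*y - 2*x*y^2 + x*y - y^2 + 3*x

deg p = 3. The shape is more complex than any degree-2 curve.
From the visible intercepts: one y-axis crossing is at y = 0; one x-axis crossing is at x = 0.
Matching integer coefficients to the picture gives p.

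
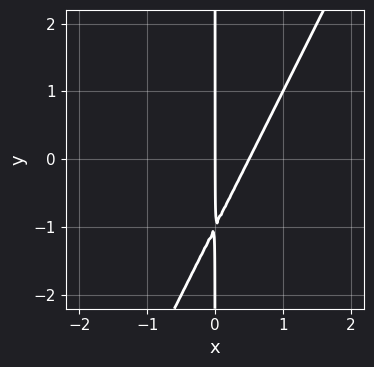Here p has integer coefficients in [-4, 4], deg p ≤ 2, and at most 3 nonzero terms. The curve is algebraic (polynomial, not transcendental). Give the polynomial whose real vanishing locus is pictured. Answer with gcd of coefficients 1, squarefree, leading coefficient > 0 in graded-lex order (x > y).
First, deg p = 2.
Then, from the axis intercepts and sections: the visible y-axis segment lies entirely on the curve; one x-axis crossing is at x = 0.
Finally, matching integer coefficients to the picture gives p.

2*x^2 - x*y - x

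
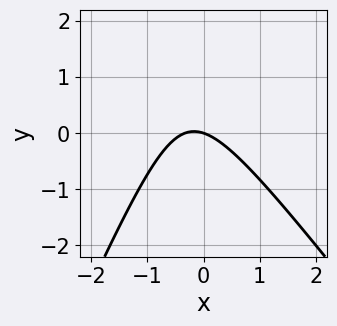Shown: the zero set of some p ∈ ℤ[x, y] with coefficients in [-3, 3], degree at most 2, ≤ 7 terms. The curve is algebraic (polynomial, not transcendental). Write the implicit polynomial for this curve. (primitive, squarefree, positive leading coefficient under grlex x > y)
3*x^2 + x*y - y^2 + x + 3*y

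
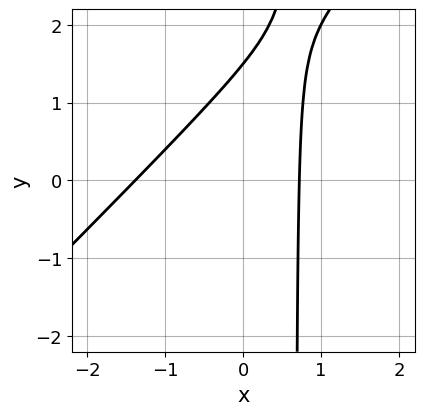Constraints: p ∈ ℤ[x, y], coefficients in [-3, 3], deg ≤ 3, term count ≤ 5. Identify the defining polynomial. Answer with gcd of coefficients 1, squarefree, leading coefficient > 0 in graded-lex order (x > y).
3*x^2 - 3*x*y + 2*x + 2*y - 3

The degree is 2 — no degree-1 curve has this shape.
Putting this together gives p.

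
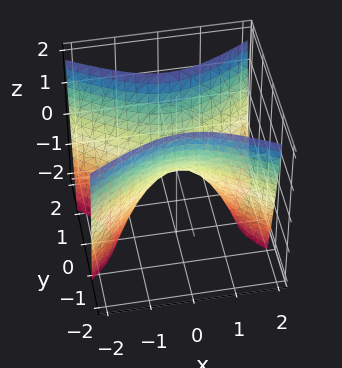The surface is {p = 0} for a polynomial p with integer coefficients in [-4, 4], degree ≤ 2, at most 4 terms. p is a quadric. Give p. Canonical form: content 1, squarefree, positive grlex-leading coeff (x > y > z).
(a) deg p = 2. A hyperbolic paraboloid; a quadric.
(b) Symmetries: the y ↦ −y reflection is a symmetry, so y appears only in even powers; it's symmetric under x → −x, forcing even powers of x.
(c) From the visible intercepts: one y-axis crossing is at y = 0; it crosses the x-axis at the gridline x = 0; one z-axis crossing is at z = 0.
(d) These observations pin down the coefficients.

x^2 - 2*y^2 + z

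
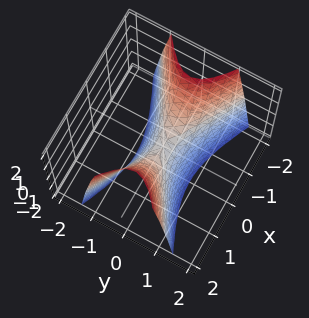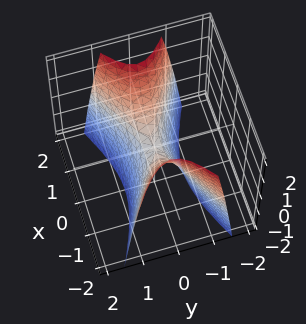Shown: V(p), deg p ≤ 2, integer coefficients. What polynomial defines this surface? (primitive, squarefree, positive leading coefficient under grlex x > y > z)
x^2 - 3*y^2 - z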